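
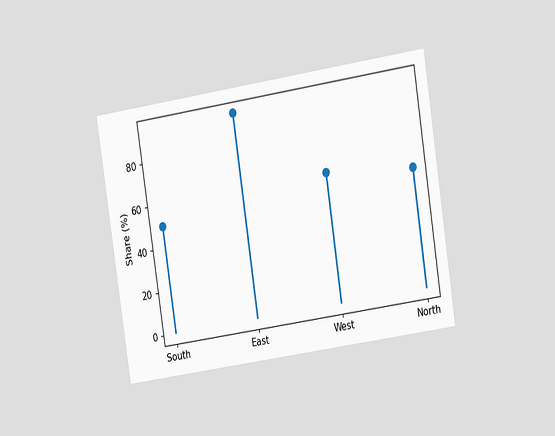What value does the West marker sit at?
60%

The chart is tilted about 9° counter-clockwise and viewed at a slight angle. The West marker sits at 60%.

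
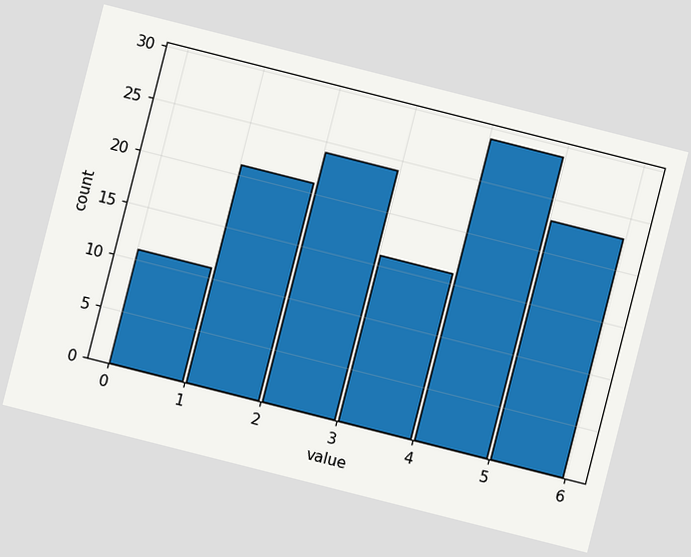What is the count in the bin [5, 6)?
23

The chart is tilted about 14° clockwise. The [5, 6) bin has height 23.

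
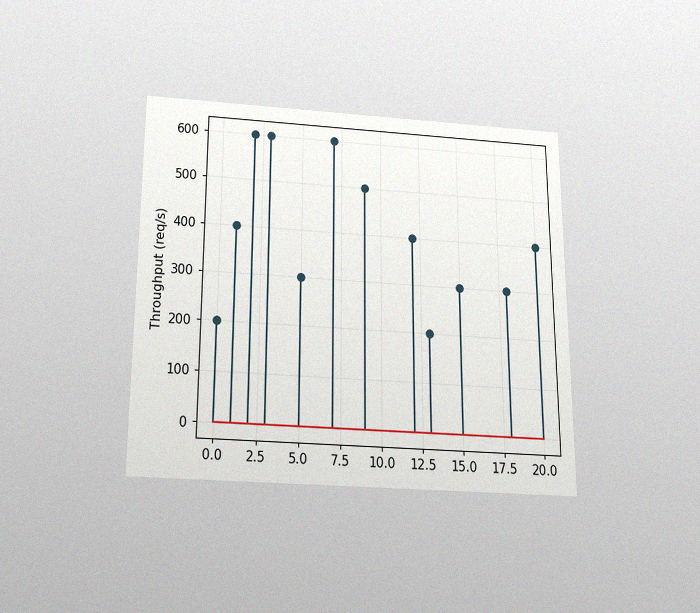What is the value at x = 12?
400req/s

The chart is viewed slightly from below, with some photo noise. The stem at x=12 reaches 400req/s.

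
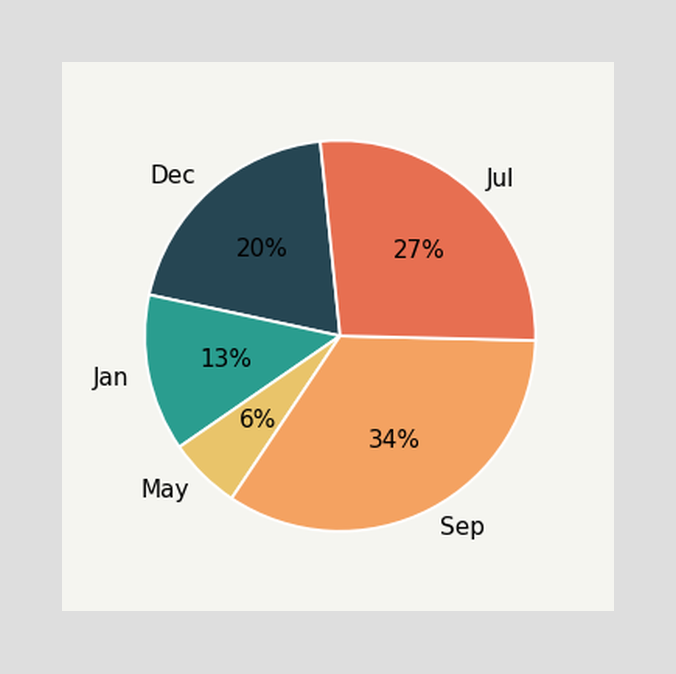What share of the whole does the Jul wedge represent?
27%

The Jul slice takes up 27% of the pie.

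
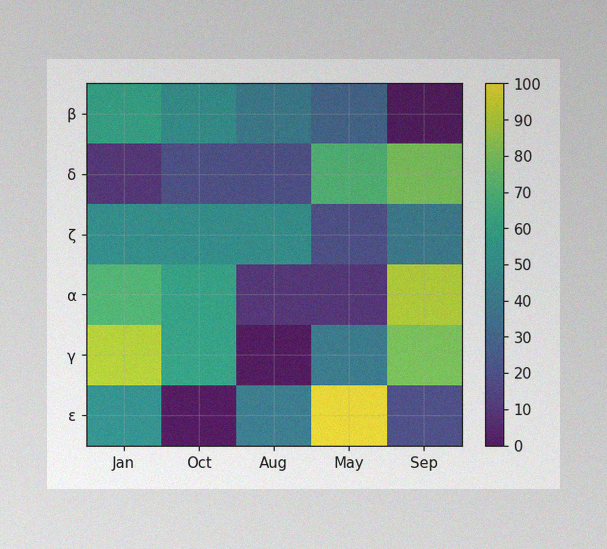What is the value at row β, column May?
The image has some photo noise and uneven lighting. Matching cell (β, May) against the colorbar gives 30.

30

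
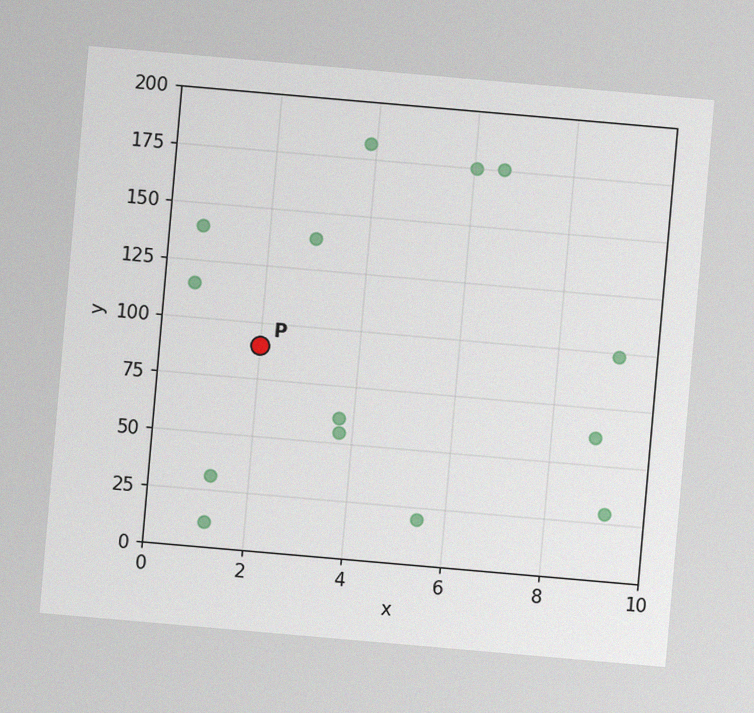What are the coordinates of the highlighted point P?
(2, 90)

The chart is tilted about 5° clockwise, with some photo noise. Following the gridlines from P to each axis, P sits at (2, 90).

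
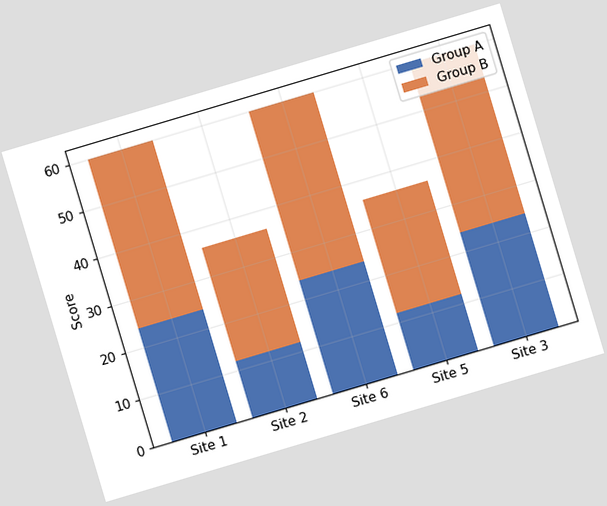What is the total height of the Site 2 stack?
The chart is tilted about 17° counter-clockwise. The Site 2 stack's top reaches 36 on the y-axis.

36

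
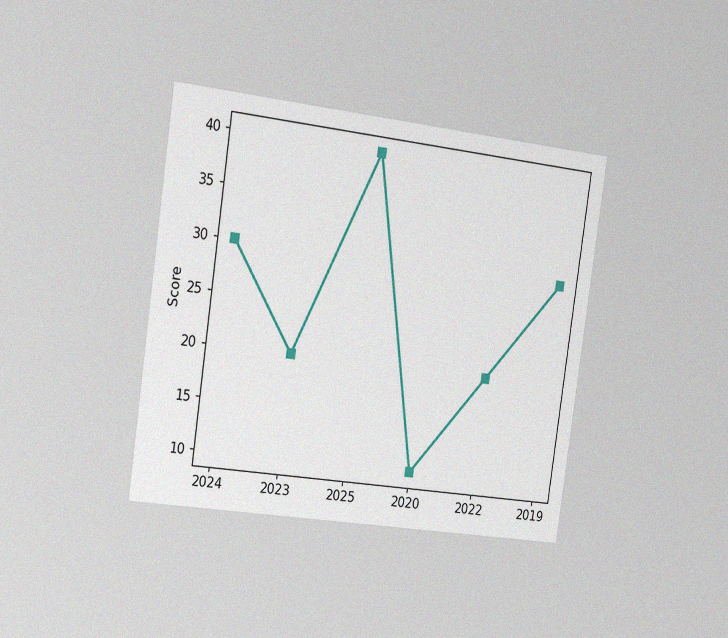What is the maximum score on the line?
40

The chart is tilted about 8° clockwise and viewed slightly from the left, with some photo noise. The highest point is at 2025, and reading across to the y-axis gives 40.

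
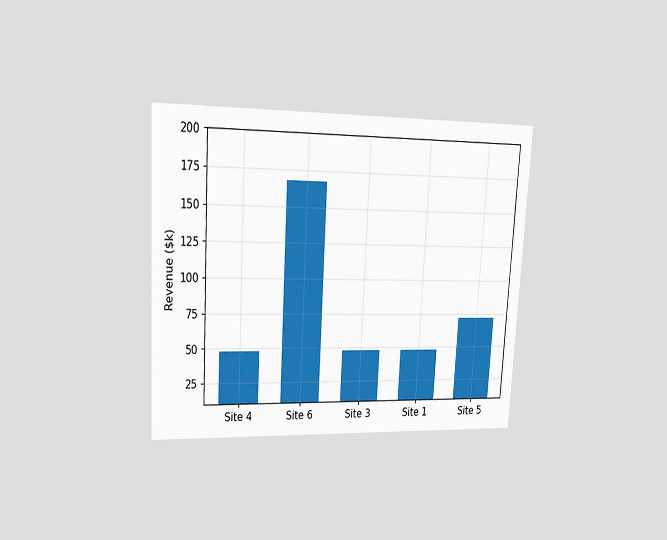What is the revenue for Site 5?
$72k

The chart is tilted about 3° clockwise and viewed at a slight angle. Reading along the chart's y-axis, the Site 5 bar reaches $72k.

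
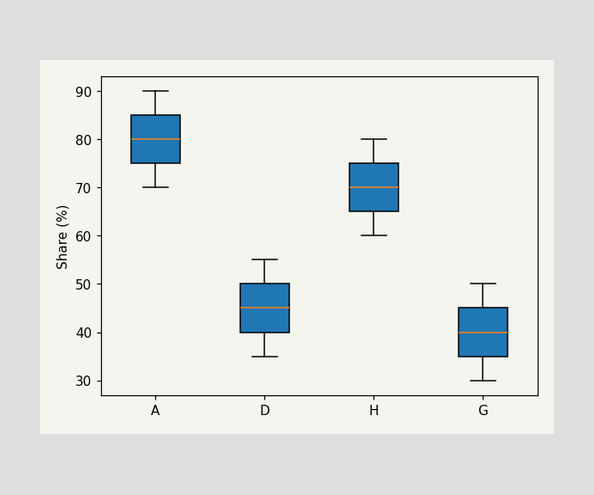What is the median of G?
The median line in the G box sits at 40%.

40%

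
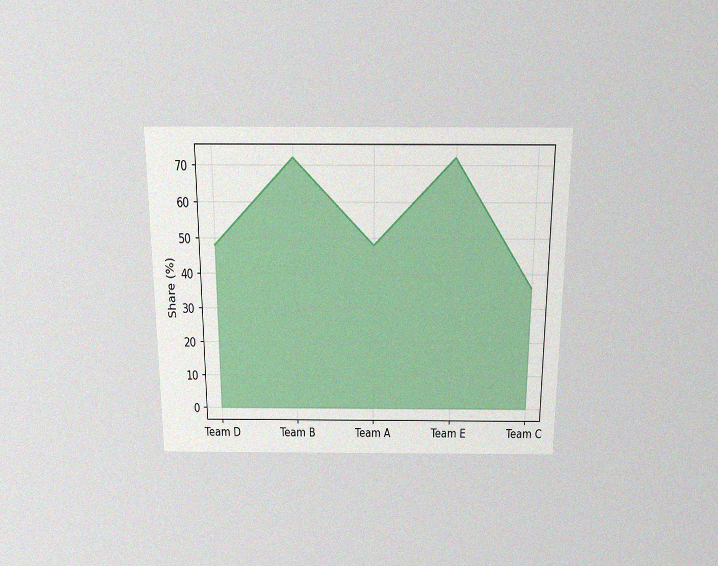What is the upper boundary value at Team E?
The chart is viewed slightly from above, with some photo noise. At Team E the upper boundary is at 72%.

72%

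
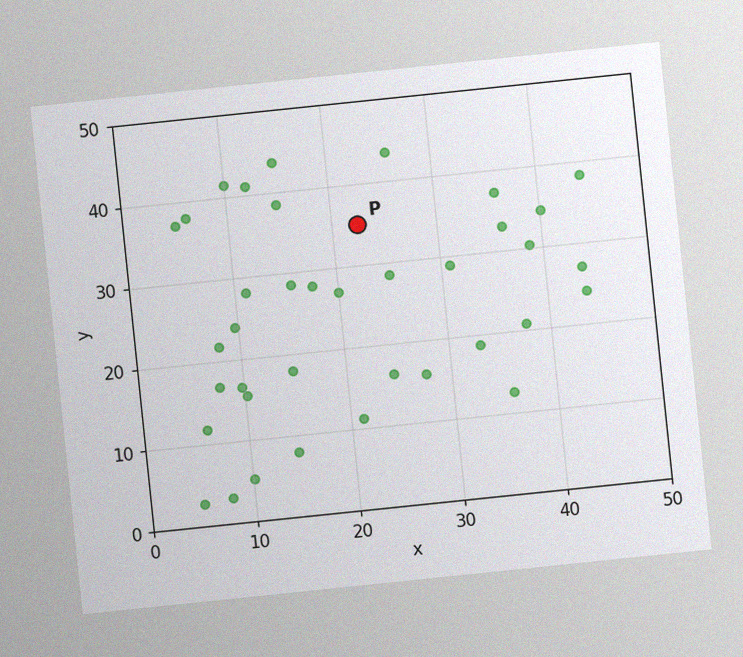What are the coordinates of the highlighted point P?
(22.5, 35)

The chart is tilted about 6° counter-clockwise, with some photo noise. Following the gridlines from P to each axis, P sits at (22.5, 35).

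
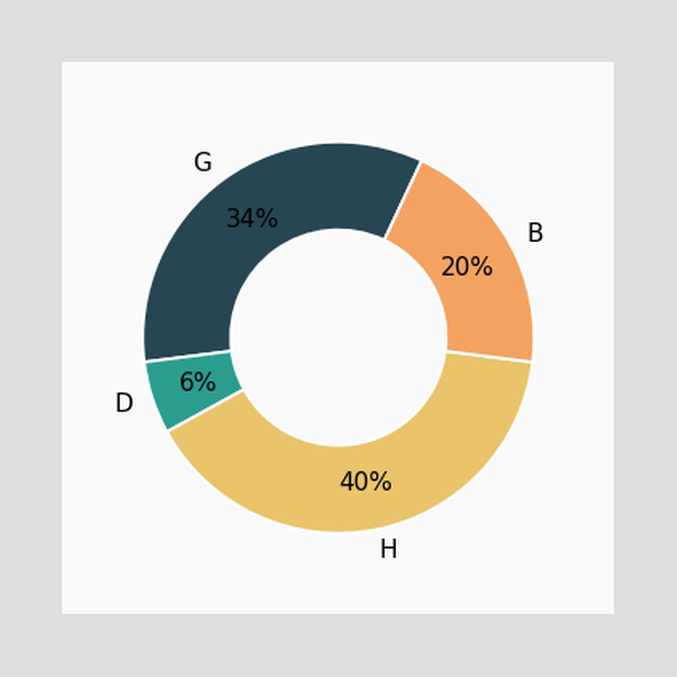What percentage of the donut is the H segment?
The H segment takes up 40% of the ring.

40%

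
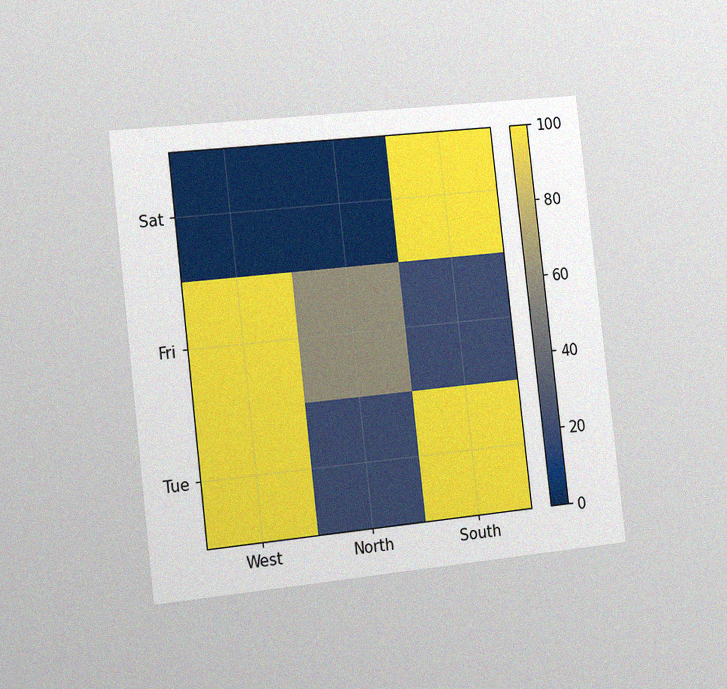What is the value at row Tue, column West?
100

The chart is tilted about 6° counter-clockwise and viewed slightly from the left, with some photo noise. Matching cell (Tue, West) against the colorbar gives 100.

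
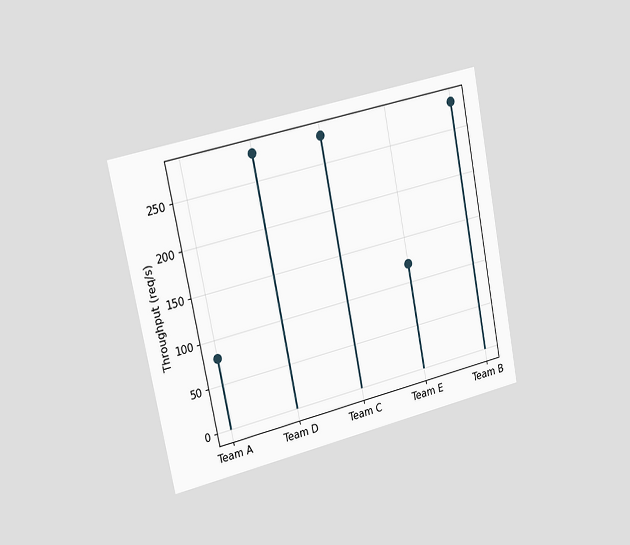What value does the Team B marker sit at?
280req/s

The chart is tilted about 11° counter-clockwise and viewed slightly from the left. The Team B marker sits at 280req/s.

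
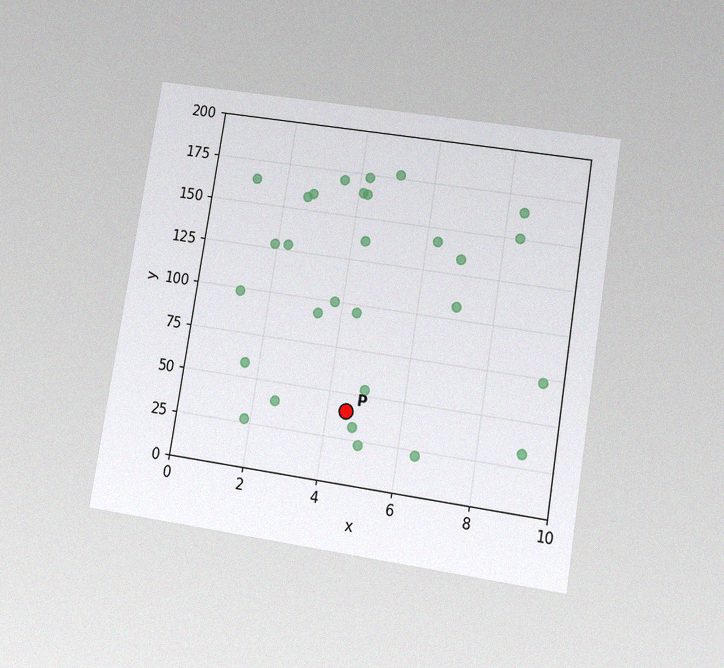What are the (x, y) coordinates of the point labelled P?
(4.5, 40)

The chart is tilted about 9° clockwise and viewed at a slight angle, with some photo noise. Following the gridlines from P to each axis, P sits at (4.5, 40).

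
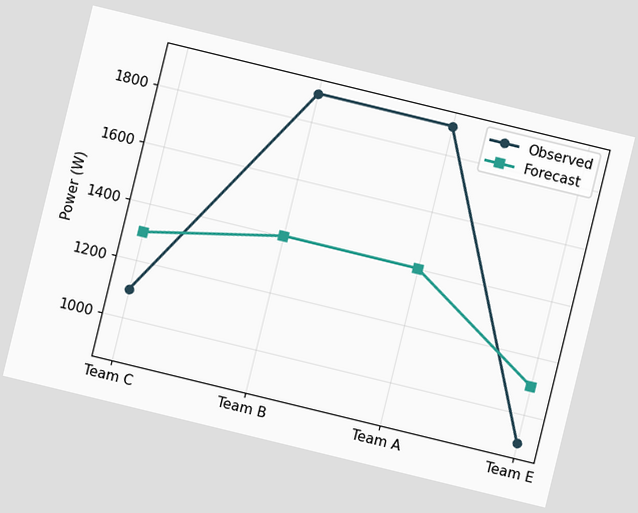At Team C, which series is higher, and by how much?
Forecast, by 200W

The chart is tilted about 14° clockwise. At Team C, Forecast sits above the other line by 200W.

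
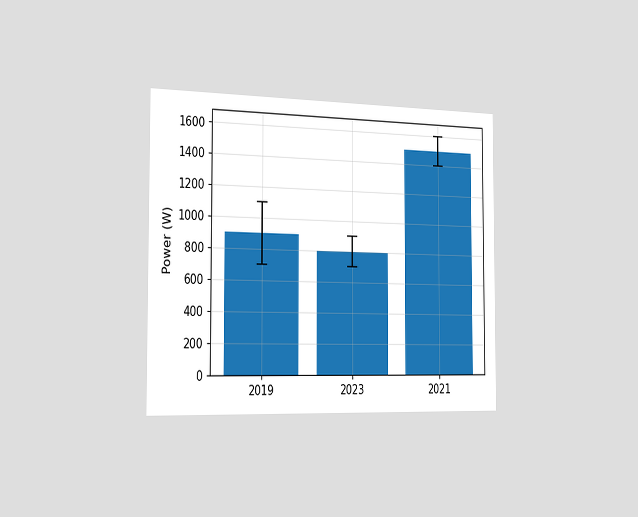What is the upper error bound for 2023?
900W

The chart is viewed slightly from the left. The 2023 bar's upper whisker reaches 900W.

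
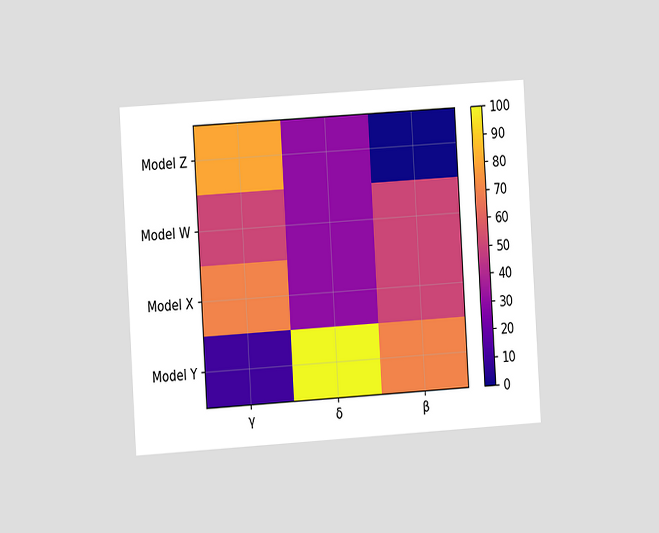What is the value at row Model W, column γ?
50

The chart is tilted about 4° counter-clockwise and viewed slightly from the left. Matching cell (Model W, γ) against the colorbar gives 50.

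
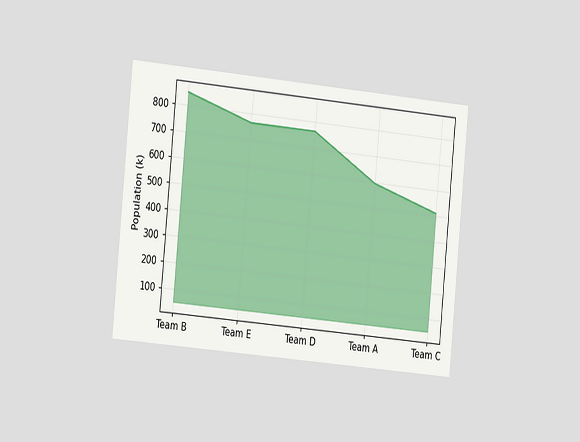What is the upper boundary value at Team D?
765k

The chart is tilted about 5° clockwise and viewed slightly from the left. At Team D the upper boundary is at 765k.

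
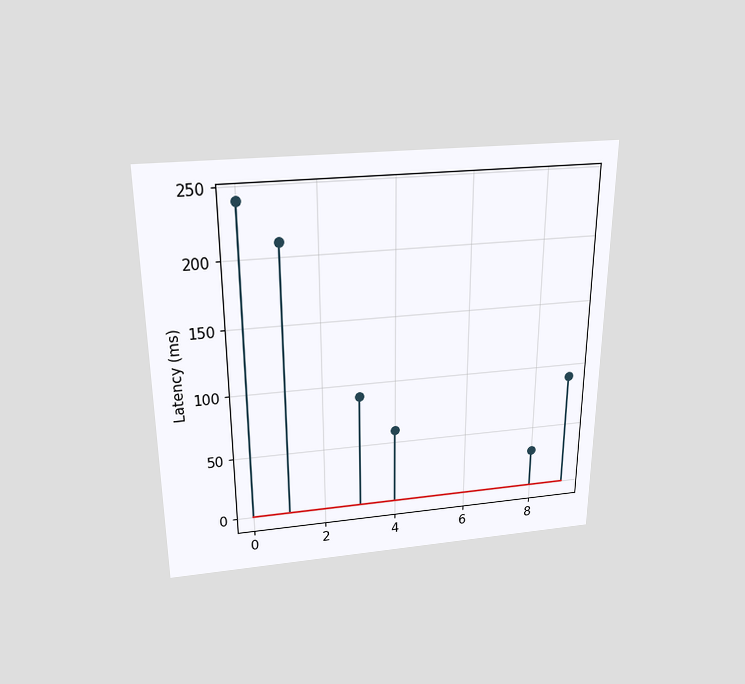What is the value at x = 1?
210ms

The chart is viewed slightly from above. The stem at x=1 reaches 210ms.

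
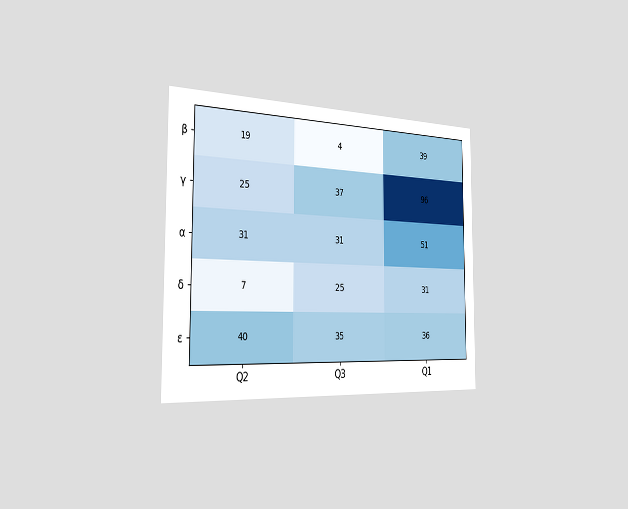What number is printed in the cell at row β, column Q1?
39

The chart is viewed slightly from the left. The (β, Q1) cell reads 39.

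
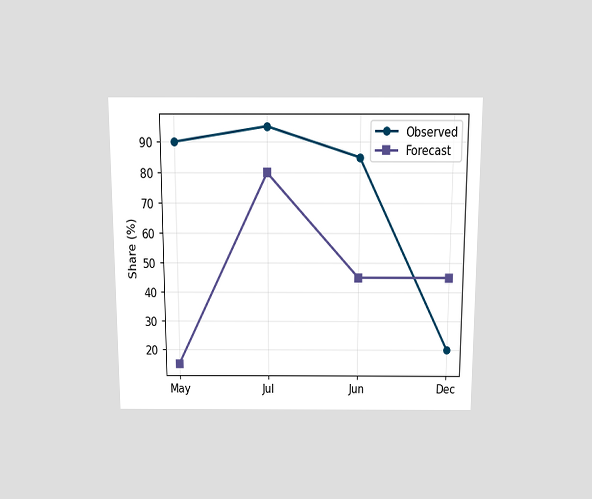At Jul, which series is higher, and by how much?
The chart is viewed slightly from above. At Jul, Observed sits above the other line by 15%.

Observed, by 15%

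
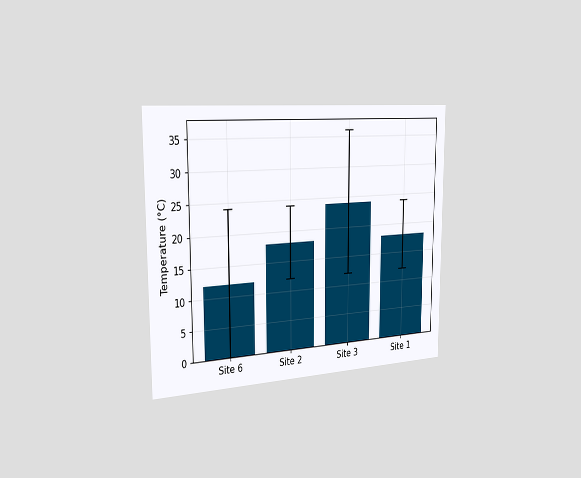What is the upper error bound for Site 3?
36°C

The chart is viewed slightly from the left. The Site 3 bar's upper whisker reaches 36°C.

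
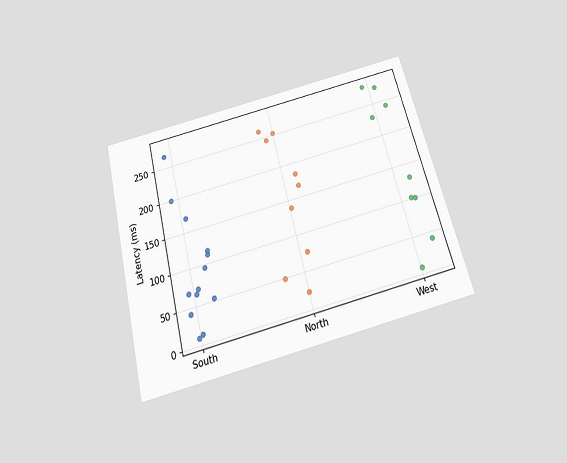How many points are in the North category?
9

The chart is tilted about 14° counter-clockwise and viewed slightly from below. Counting the markers in the North column gives 9.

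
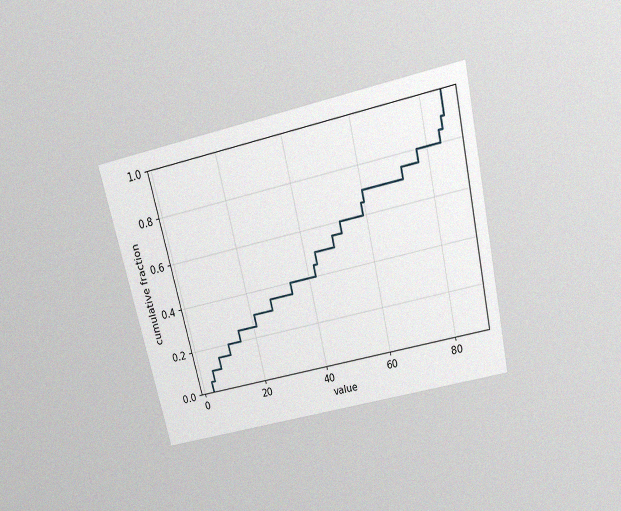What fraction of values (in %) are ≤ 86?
The chart is tilted about 13° counter-clockwise and viewed slightly from above, with some photo noise. At x=86 the ECDF step is at 100%.

100%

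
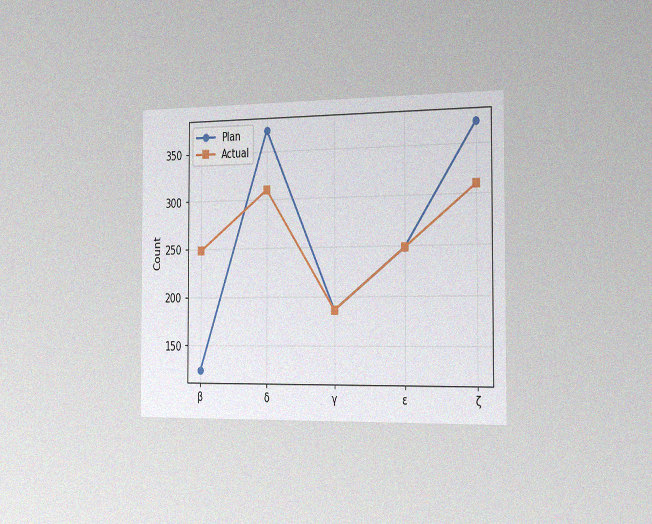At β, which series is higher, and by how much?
The chart is viewed slightly from the right, with some photo noise. At β, Actual sits above the other line by 124.

Actual, by 124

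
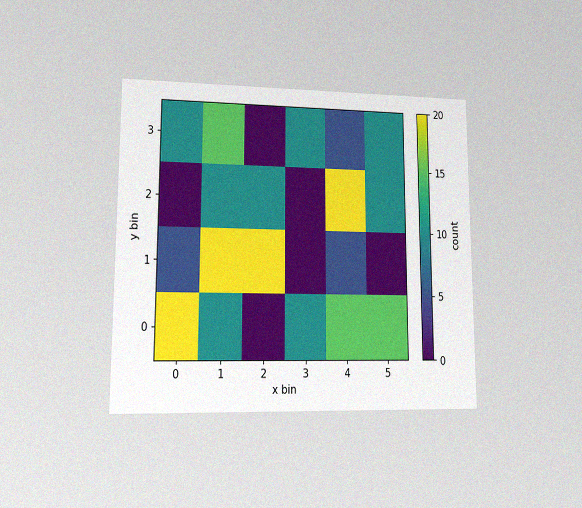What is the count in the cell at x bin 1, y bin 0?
10

The chart is viewed at a slight angle, with some photo noise. Matching the cell (1, 0) against the colorbar gives 10.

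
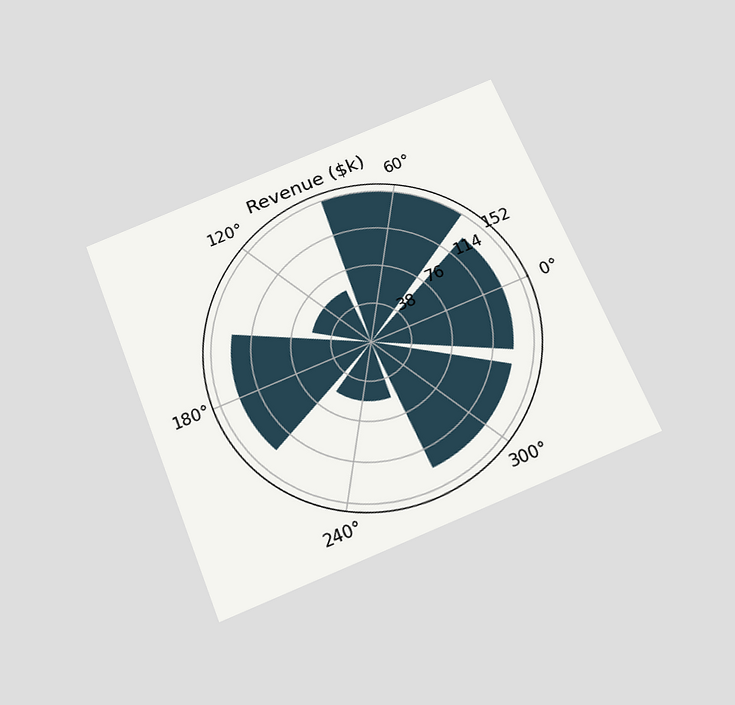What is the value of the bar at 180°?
$133k

The chart is tilted about 22° counter-clockwise and viewed slightly from below. The bar at 180° reaches $133k on the radial axis.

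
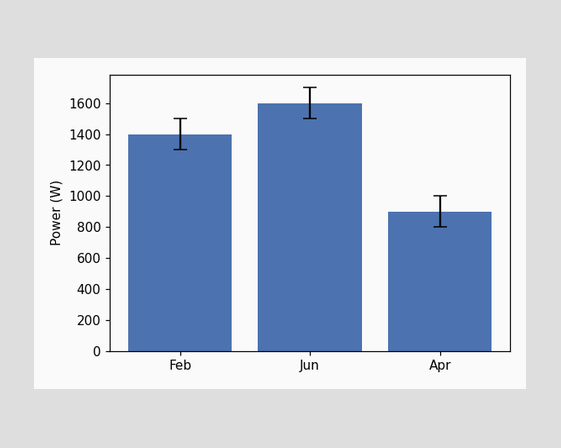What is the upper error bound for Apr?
1000W

The Apr bar's upper whisker reaches 1000W.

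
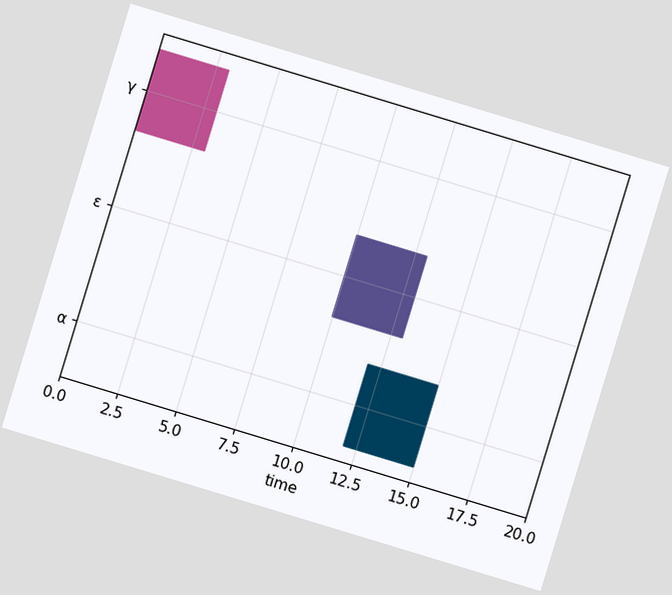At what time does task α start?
12

The chart is tilted about 17° clockwise. The α bar begins at t=12.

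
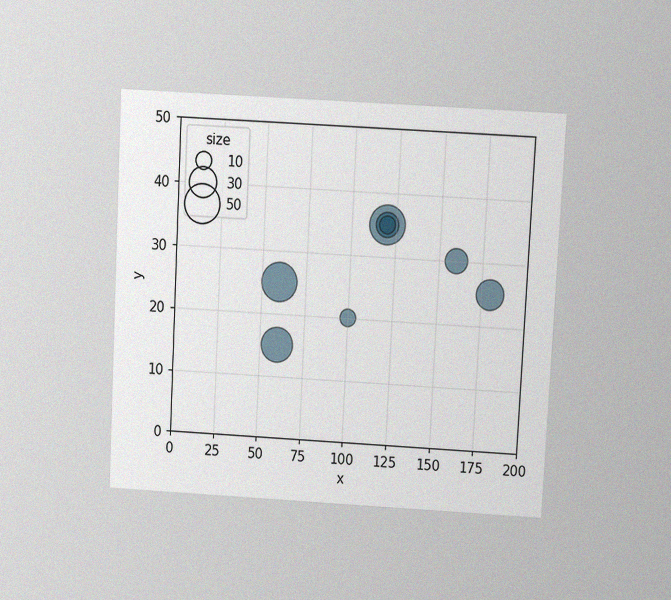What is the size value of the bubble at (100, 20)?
The chart is tilted about 3° clockwise and viewed slightly from above, with some photo noise. Matching the bubble at (100, 20) against the size legend gives 10.

10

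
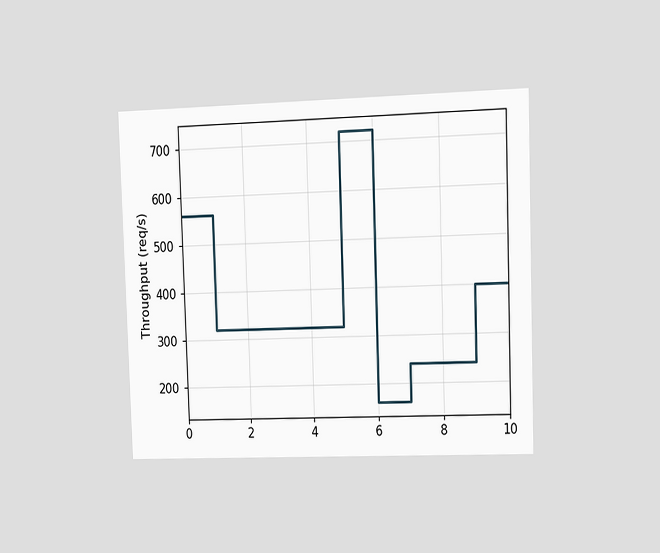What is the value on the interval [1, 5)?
320req/s

The chart is viewed at a slight angle. On [1, 5) the step sits at 320req/s.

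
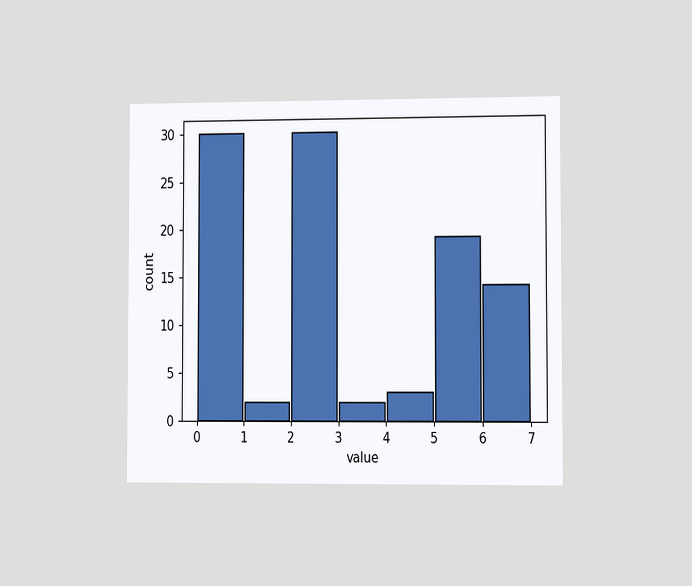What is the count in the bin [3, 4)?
2

The chart is viewed slightly from the right. The [3, 4) bin has height 2.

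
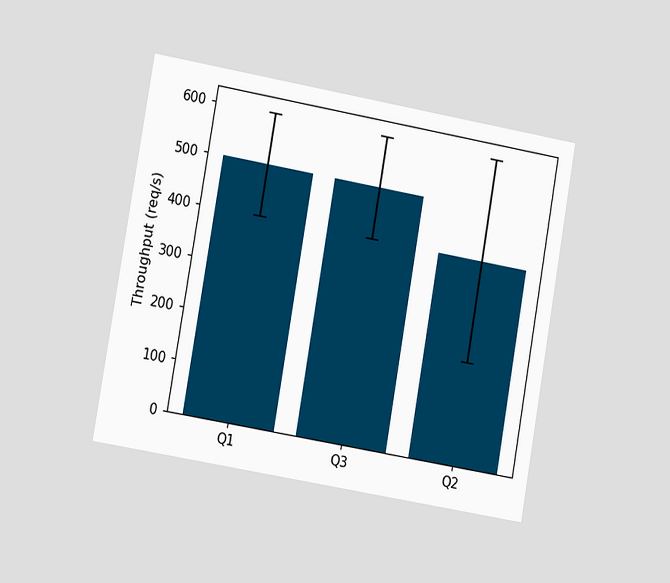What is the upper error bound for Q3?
600req/s

The chart is tilted about 10° clockwise and viewed at a slight angle. The Q3 bar's upper whisker reaches 600req/s.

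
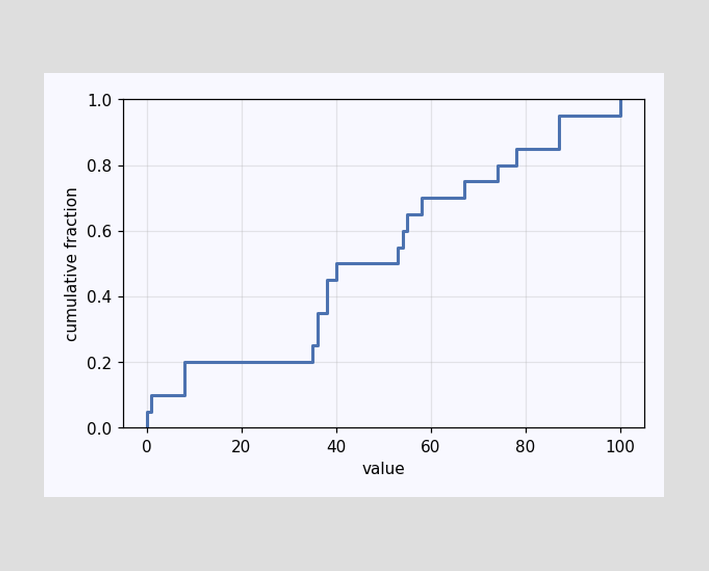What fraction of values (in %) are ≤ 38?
At x=38 the ECDF step is at 45%.

45%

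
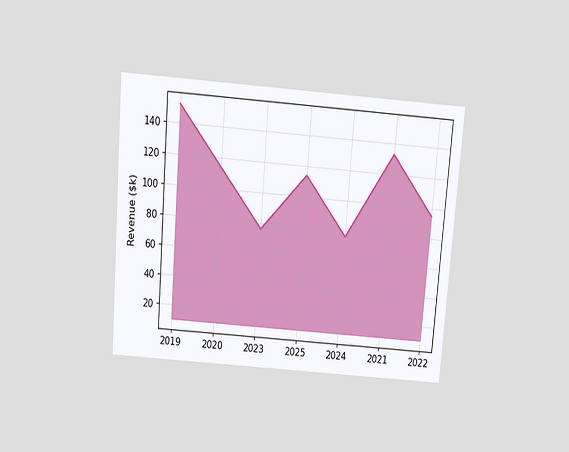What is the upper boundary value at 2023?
$76k

The chart is tilted about 5° clockwise and viewed slightly from above. At 2023 the upper boundary is at $76k.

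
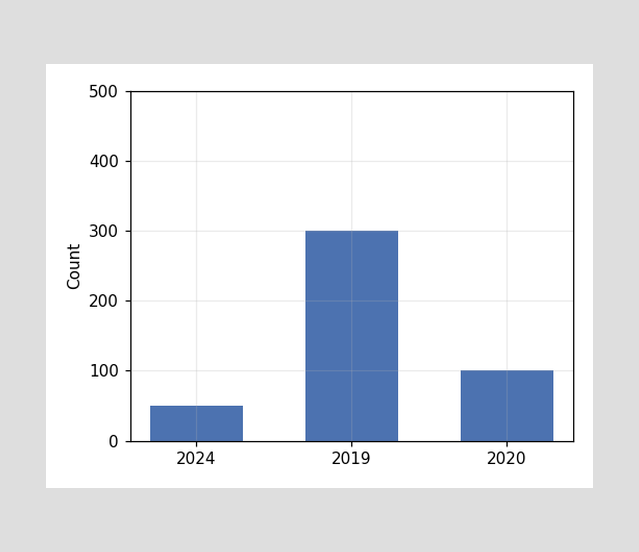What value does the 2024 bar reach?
50

Reading along the chart's y-axis, the 2024 bar reaches 50.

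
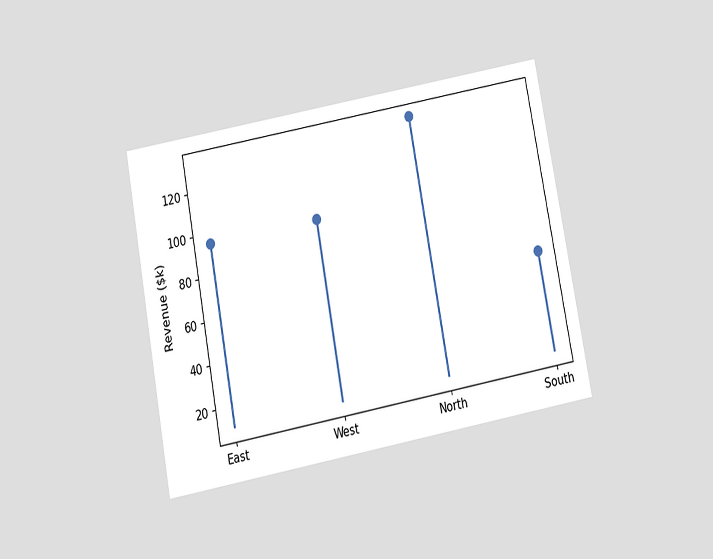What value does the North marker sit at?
The chart is tilted about 11° counter-clockwise and viewed slightly from below. The North marker sits at $133k.

$133k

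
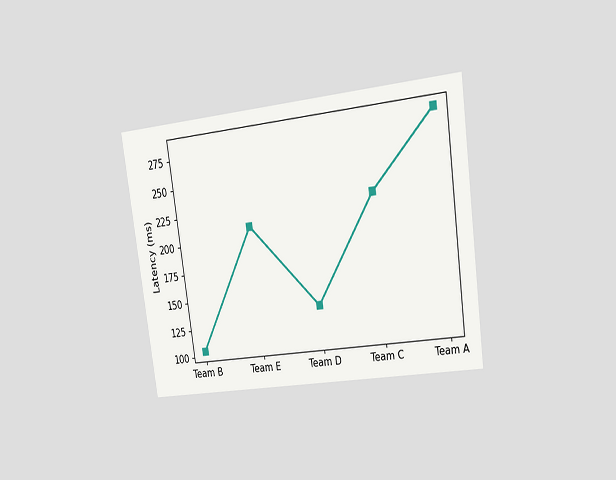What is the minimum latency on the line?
105ms

The chart is tilted about 8° counter-clockwise and viewed at a slight angle. The lowest point is at Team B, and reading across to the y-axis gives 105ms.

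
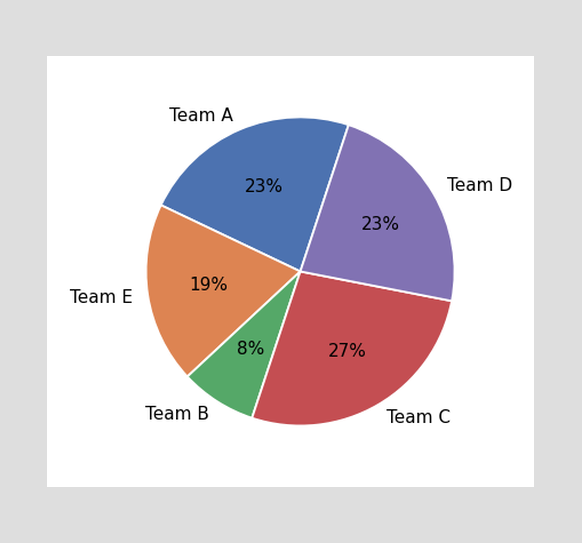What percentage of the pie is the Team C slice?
The Team C slice takes up 27% of the pie.

27%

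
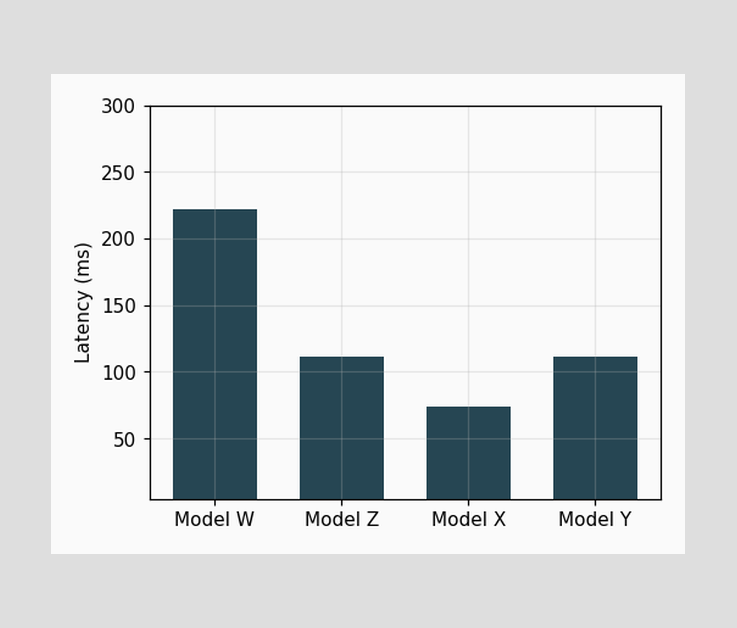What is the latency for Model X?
74ms

Reading along the chart's y-axis, the Model X bar reaches 74ms.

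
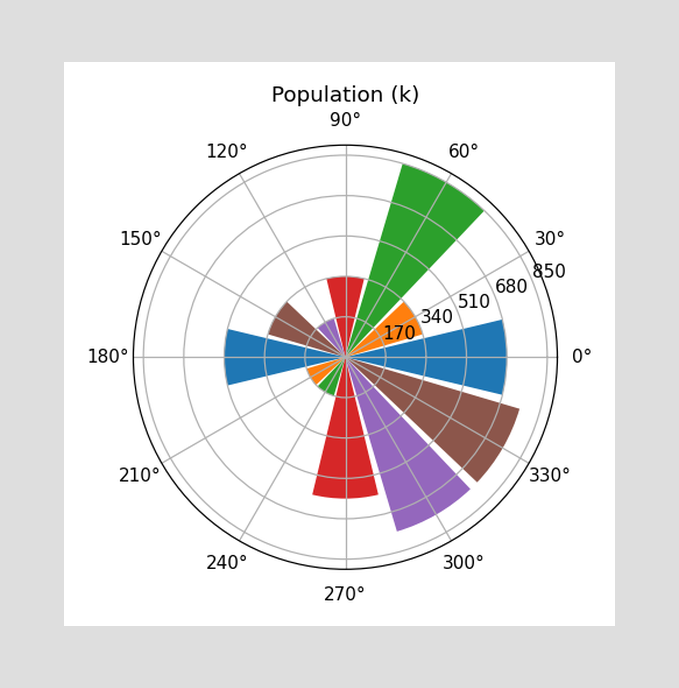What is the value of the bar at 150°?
The bar at 150° reaches 340k on the radial axis.

340k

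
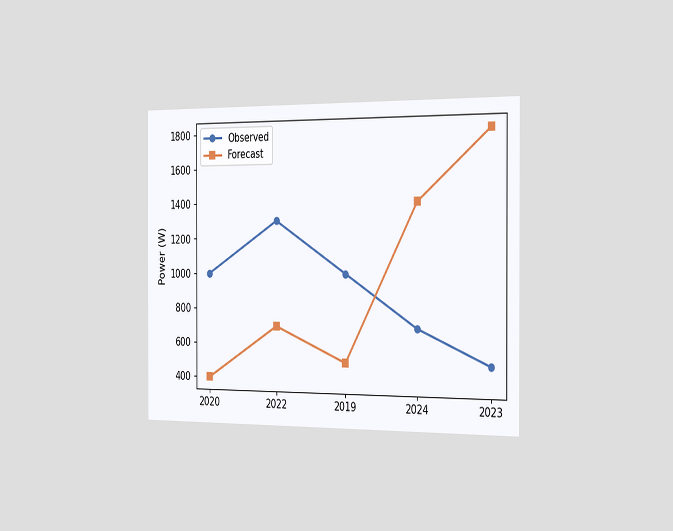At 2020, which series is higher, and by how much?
The chart is viewed slightly from the right. At 2020, Observed sits above the other line by 600W.

Observed, by 600W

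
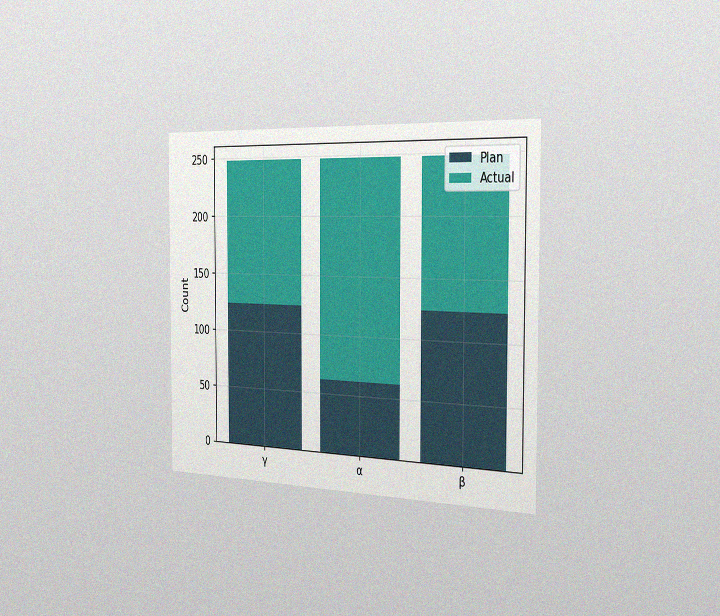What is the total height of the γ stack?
248

The chart is viewed slightly from the right, with some photo noise. The γ stack's top reaches 248 on the y-axis.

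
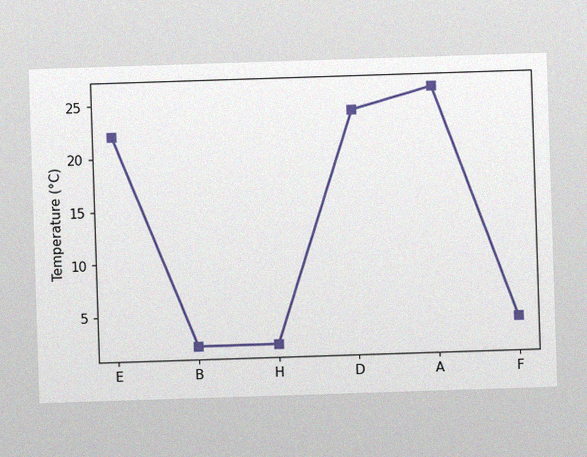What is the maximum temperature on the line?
The image has some photo noise and uneven lighting. The highest point is at A, and reading across to the y-axis gives 26°C.

26°C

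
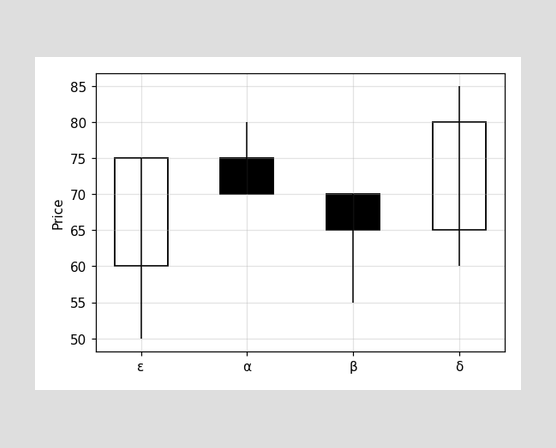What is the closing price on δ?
The δ candle closes at 80.

80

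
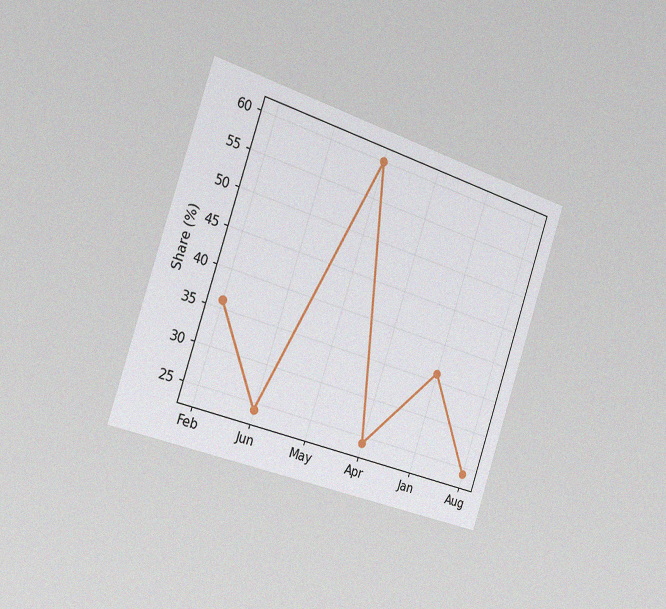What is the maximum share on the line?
The chart is tilted about 18° clockwise and viewed slightly from the left, with some photo noise. The highest point is at May, and reading across to the y-axis gives 60%.

60%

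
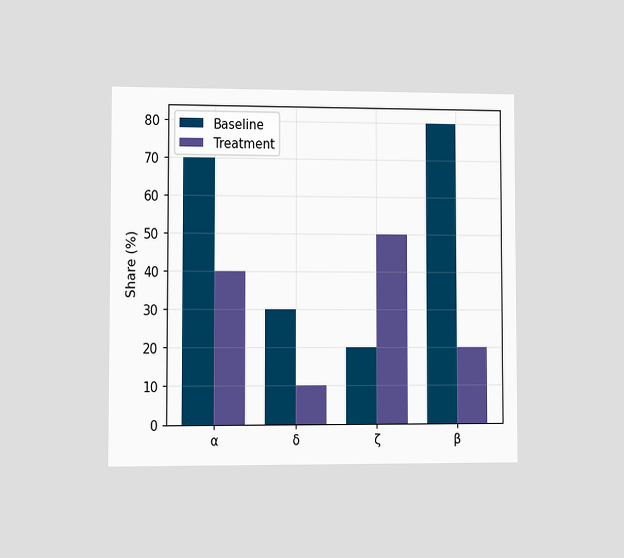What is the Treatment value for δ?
The chart is viewed at a slight angle. The Treatment bar at δ reaches 10% on the y-axis.

10%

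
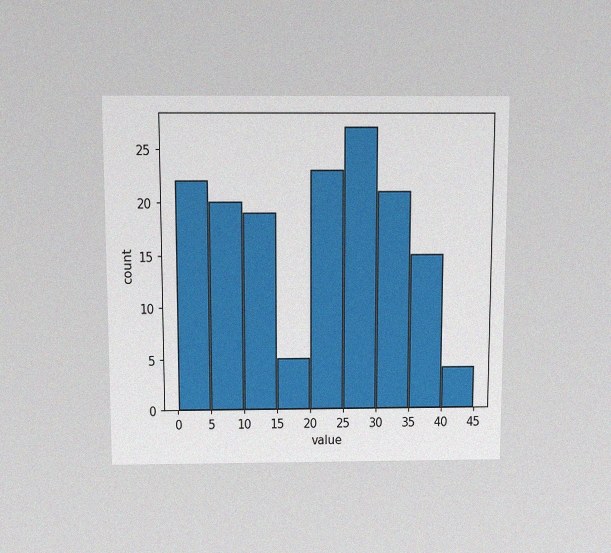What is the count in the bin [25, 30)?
27

The chart is viewed slightly from above, with some photo noise. The [25, 30) bin has height 27.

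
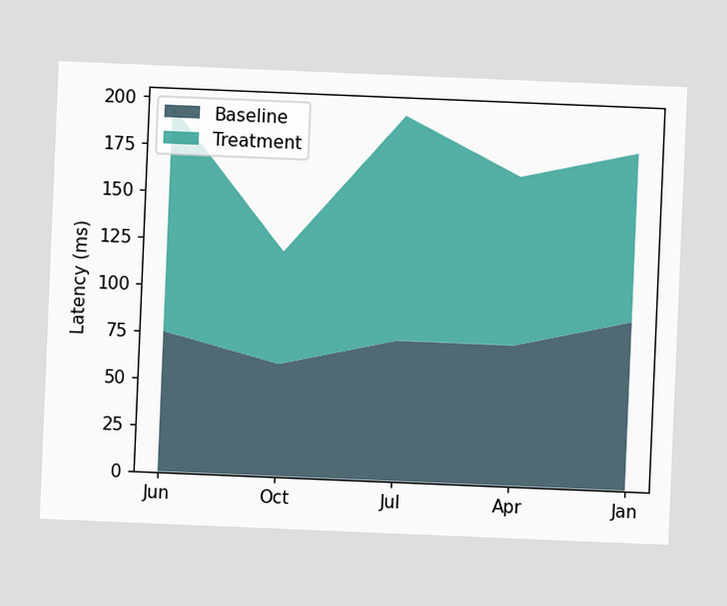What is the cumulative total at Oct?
The chart is tilted about 2° clockwise. The stacked total at Oct reaches 120ms.

120ms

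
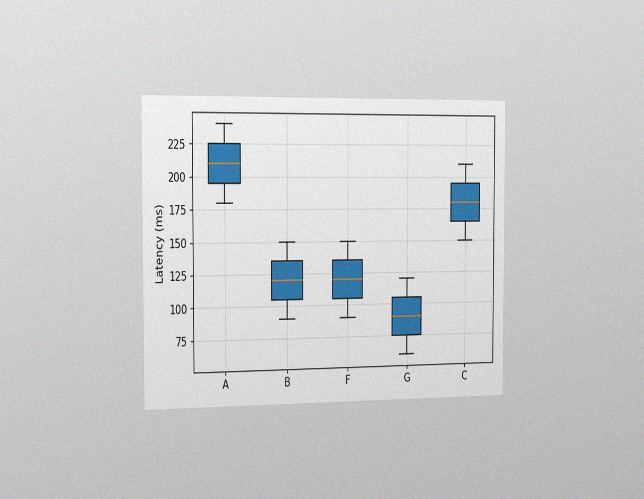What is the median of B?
The chart is viewed slightly from the left, with some photo noise. The median line in the B box sits at 120ms.

120ms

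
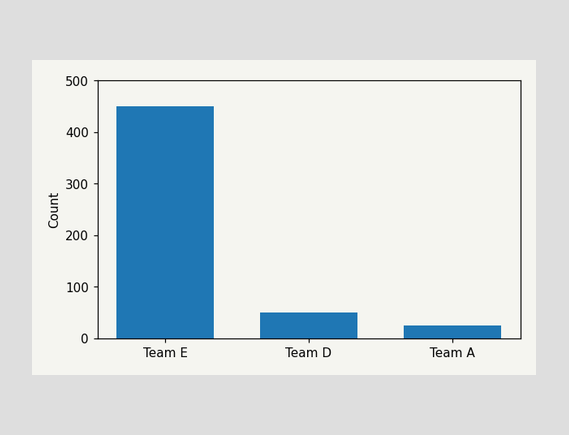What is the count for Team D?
Reading along the chart's y-axis, the Team D bar reaches 50.

50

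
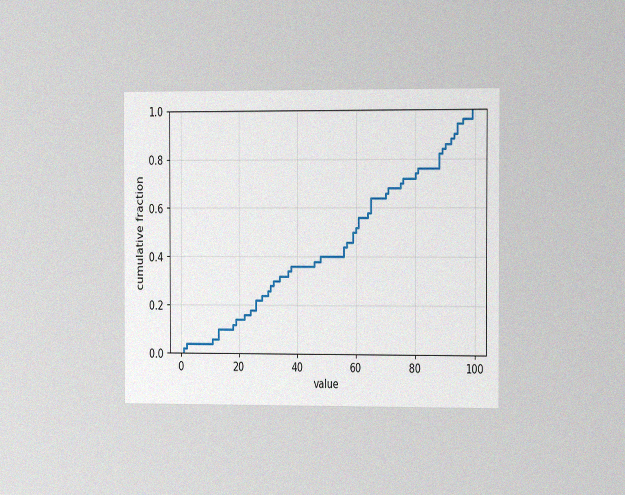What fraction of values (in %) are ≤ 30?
The chart is viewed slightly from the right, with some photo noise. At x=30 the ECDF step is at 26%.

26%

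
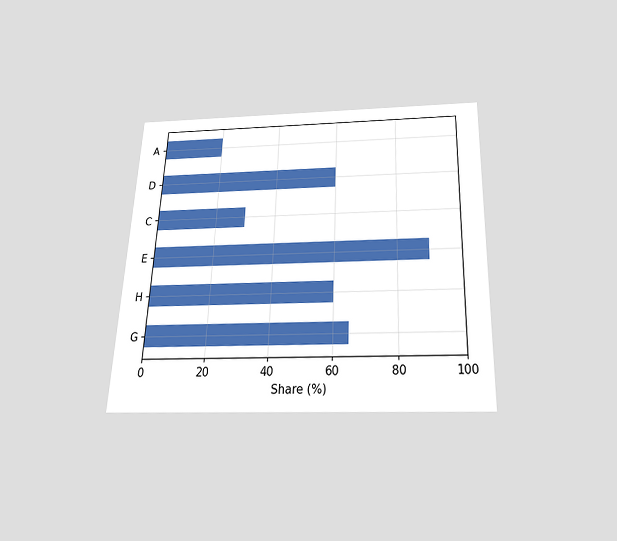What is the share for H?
The chart is tilted about 2° clockwise and viewed slightly from below. Reading along the chart's x-axis, the H bar reaches 60%.

60%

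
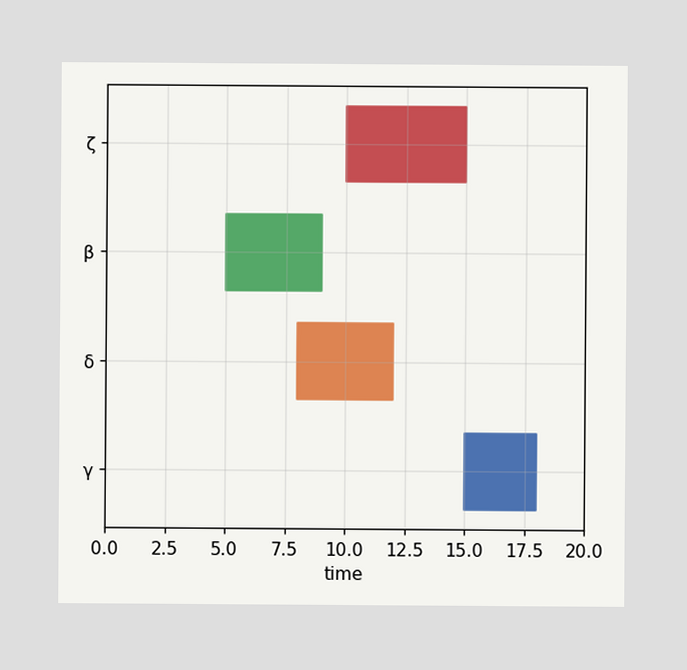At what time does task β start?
5

The β bar begins at t=5.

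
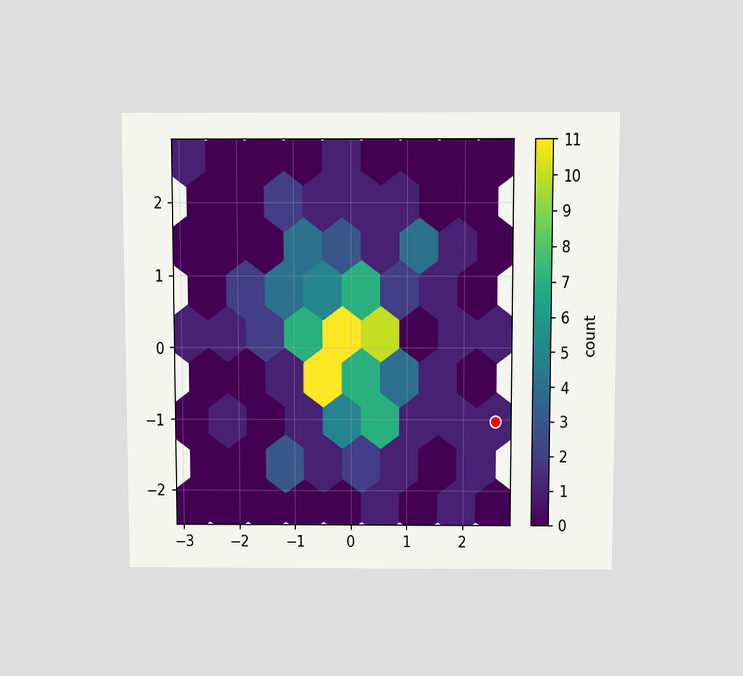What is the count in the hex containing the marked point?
The chart is viewed slightly from above. The marked hex reads 1 on the colorbar.

1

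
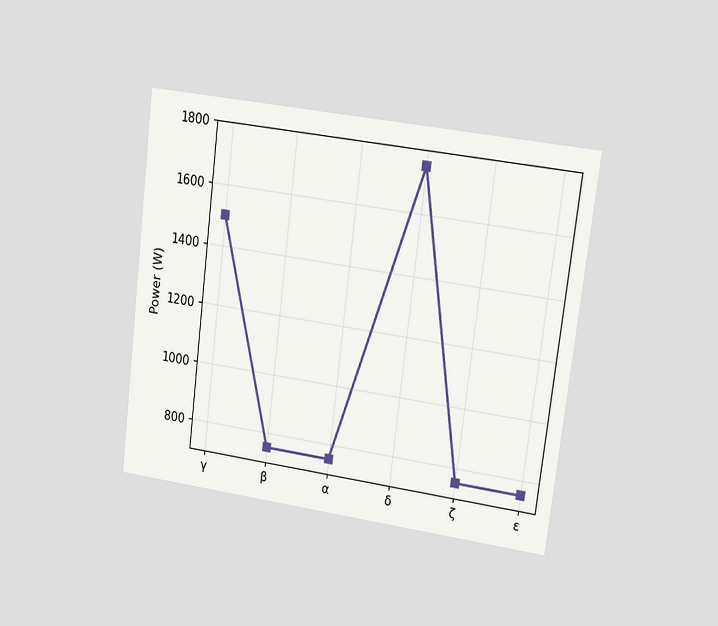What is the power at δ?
1750W

The chart is tilted about 7° clockwise and viewed at a slight angle. At δ, the line is at 1750W.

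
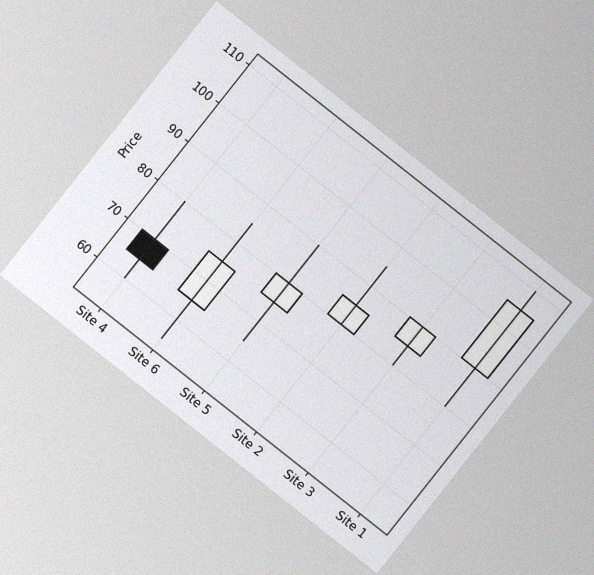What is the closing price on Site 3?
The chart is tilted about 38° clockwise, with some photo noise. The Site 3 candle closes at 90.

90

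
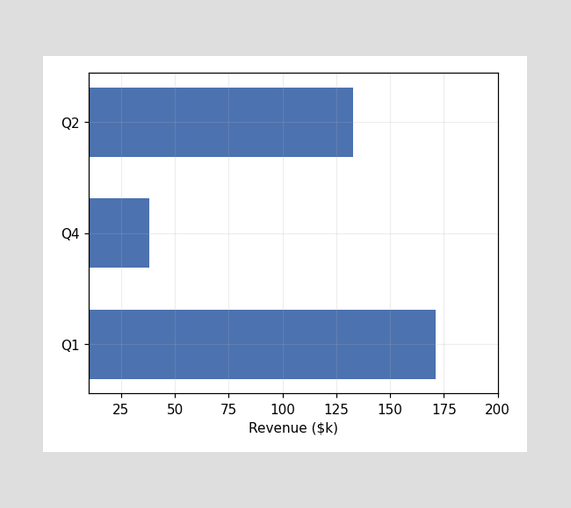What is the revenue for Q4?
Reading along the chart's x-axis, the Q4 bar reaches $38k.

$38k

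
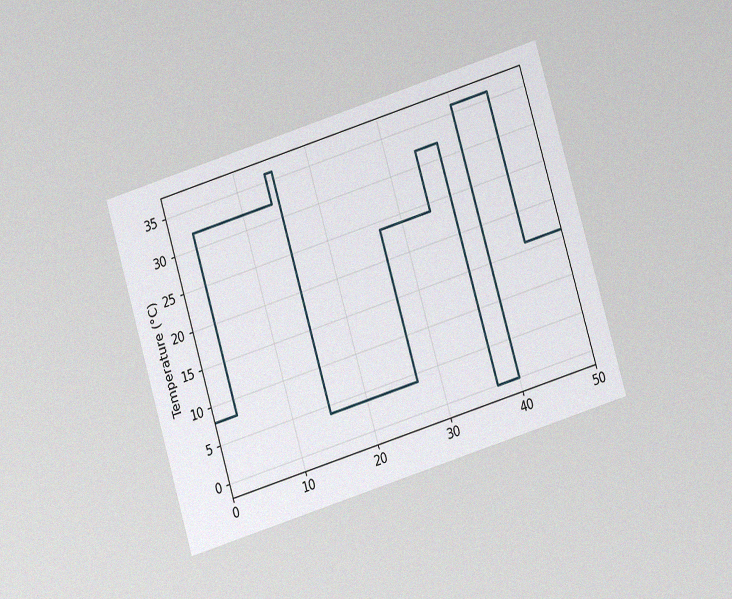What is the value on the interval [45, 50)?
The chart is tilted about 17° counter-clockwise and viewed at a slight angle, with some photo noise. On [45, 50) the step sits at 16°C.

16°C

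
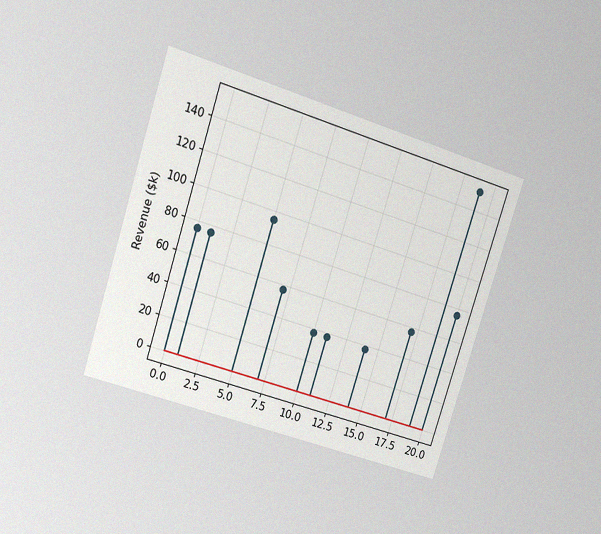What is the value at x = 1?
The chart is tilted about 18° clockwise and viewed at a slight angle, with some photo noise. The stem at x=1 reaches $76k.

$76k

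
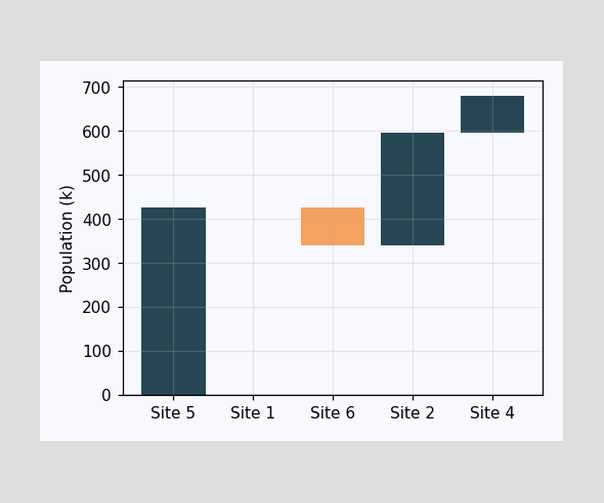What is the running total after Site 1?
425k

After Site 1 the running total reaches 425k.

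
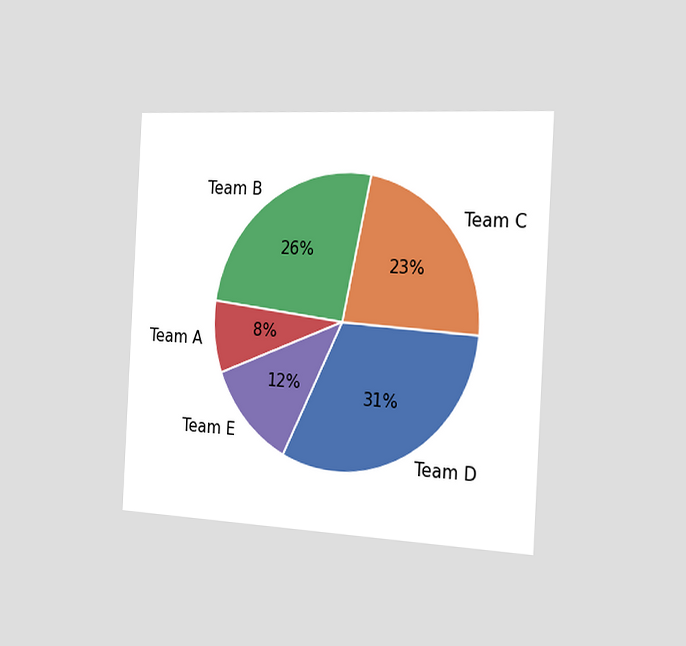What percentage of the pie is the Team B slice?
The chart is tilted about 3° clockwise and viewed slightly from the right. The Team B slice takes up 26% of the pie.

26%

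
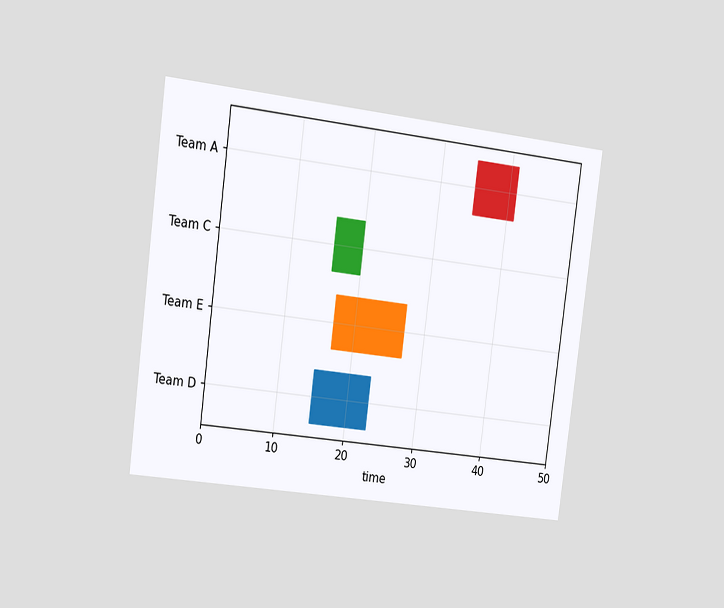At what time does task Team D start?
15

The chart is tilted about 7° clockwise and viewed slightly from the left. The Team D bar begins at t=15.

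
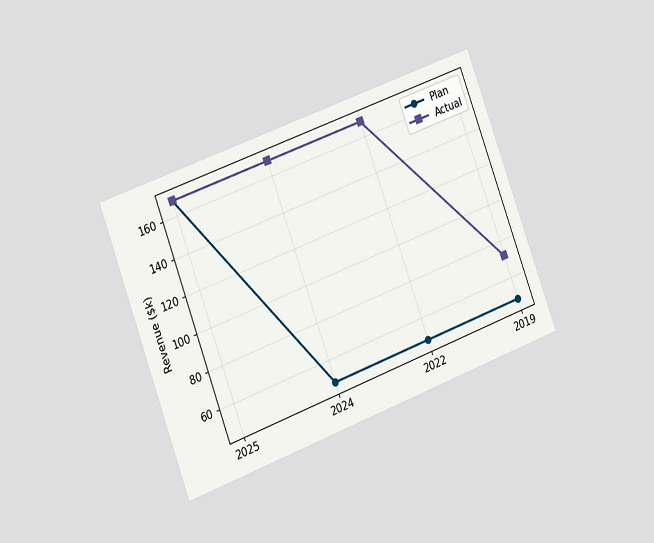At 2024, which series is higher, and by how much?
The chart is tilted about 21° counter-clockwise and viewed slightly from the left. At 2024, Actual sits above the other line by $120k.

Actual, by $120k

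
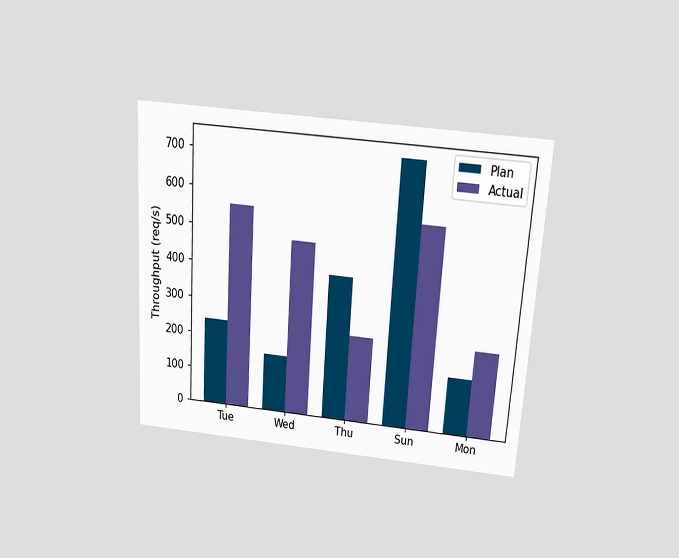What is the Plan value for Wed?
160req/s

The chart is tilted about 4° clockwise and viewed slightly from above. The Plan bar at Wed reaches 160req/s on the y-axis.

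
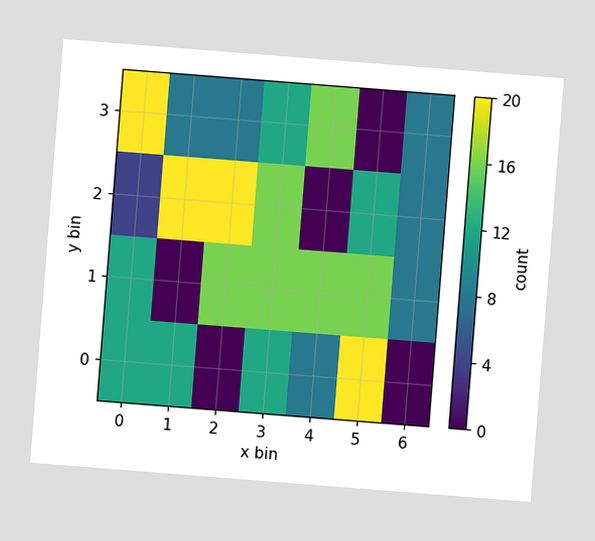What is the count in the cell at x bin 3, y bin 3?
The chart is tilted about 4° clockwise. Matching the cell (3, 3) against the colorbar gives 12.

12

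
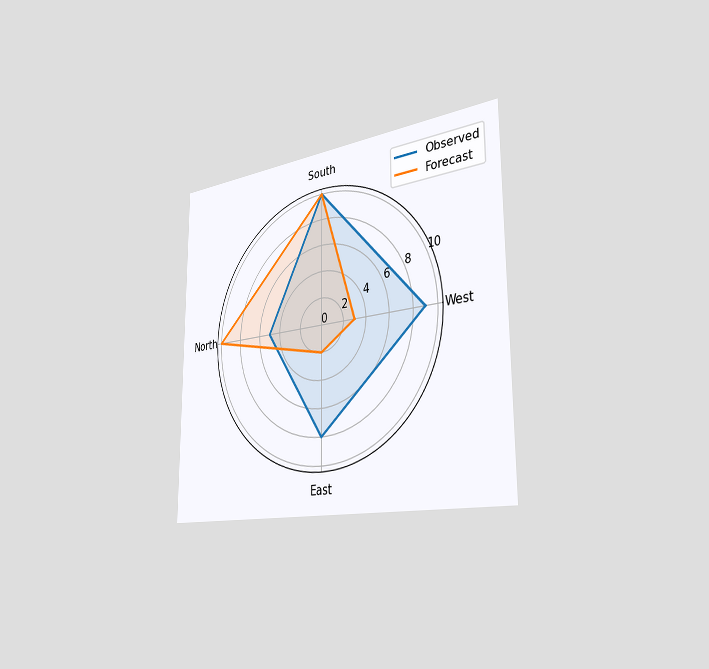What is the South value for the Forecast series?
10

The chart is viewed slightly from the right. On the South axis, Forecast reaches 10.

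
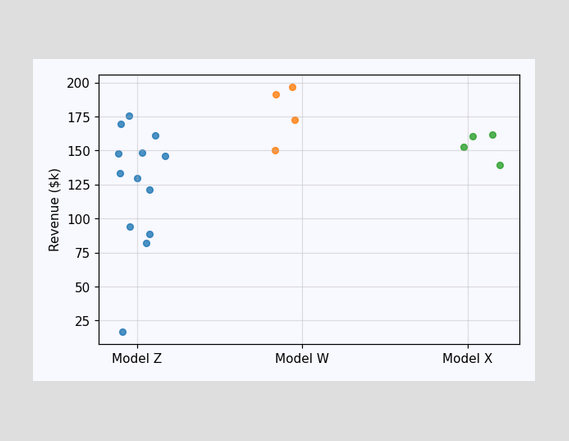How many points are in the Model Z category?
Counting the markers in the Model Z column gives 13.

13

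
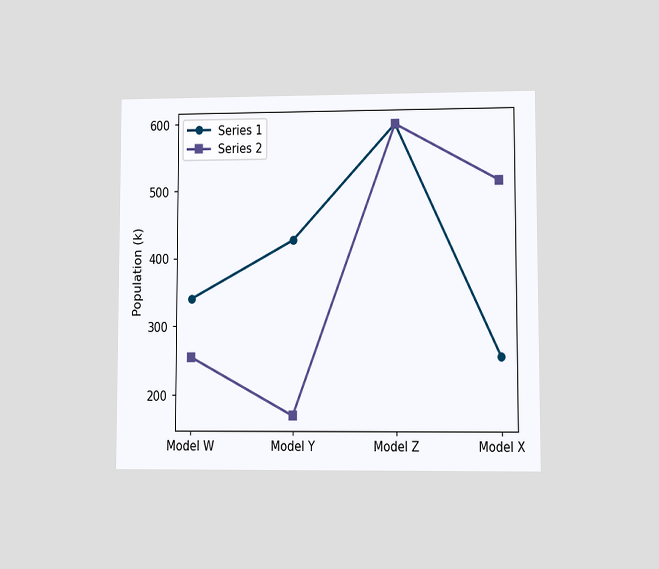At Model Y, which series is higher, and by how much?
The chart is viewed at a slight angle. At Model Y, Series 1 sits above the other line by 255k.

Series 1, by 255k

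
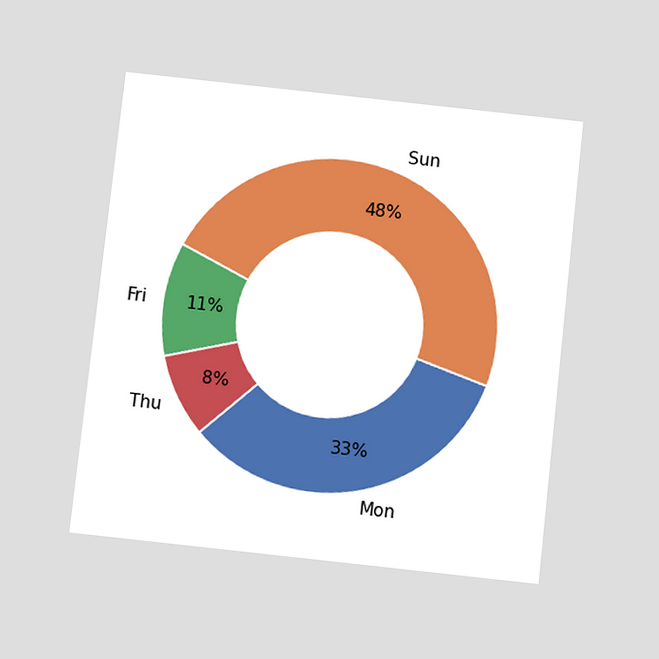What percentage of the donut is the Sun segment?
The chart is tilted about 6° clockwise and viewed slightly from below. The Sun segment takes up 48% of the ring.

48%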